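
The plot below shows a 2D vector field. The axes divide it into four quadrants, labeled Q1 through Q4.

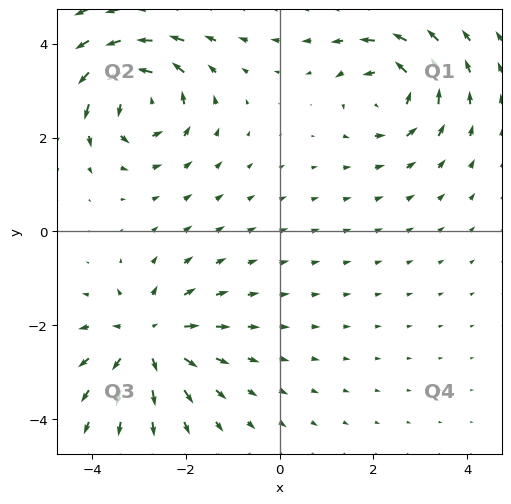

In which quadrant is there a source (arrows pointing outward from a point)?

The source sits at approximately (-2.8, -2.3), which lies in quadrant Q3. The divergence there is about +5, positive as expected for a source.

Q3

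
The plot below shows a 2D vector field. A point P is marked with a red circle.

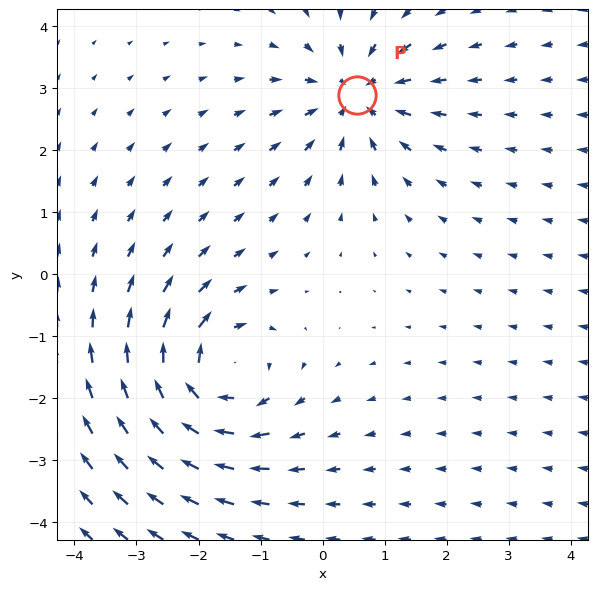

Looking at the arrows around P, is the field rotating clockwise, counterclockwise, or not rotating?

not rotating

Near P at (0.5, 2.9) the arrows show no circulation. The curl there is ≈0.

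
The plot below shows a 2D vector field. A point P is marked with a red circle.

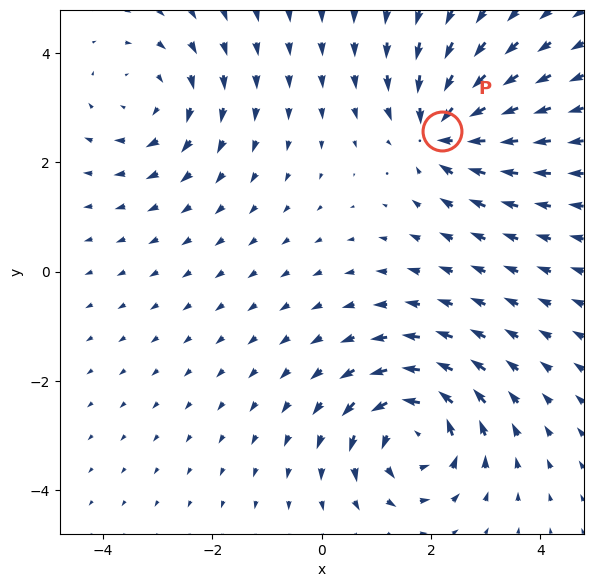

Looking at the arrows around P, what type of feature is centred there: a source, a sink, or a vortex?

At P (2.2, 2.6) the arrows converge inward. Divergence about -4, curl ≈0 — negative divergence with near-zero curl is a sink.

sink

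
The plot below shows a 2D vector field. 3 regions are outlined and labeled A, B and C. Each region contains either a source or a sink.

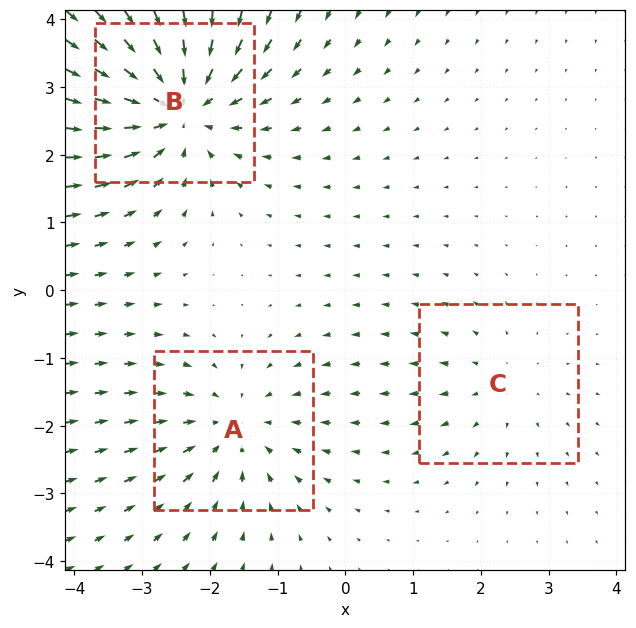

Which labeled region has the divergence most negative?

B

Divergence at each region's feature centre — A: about -3, B: about -5, C: about +2. Region B is most negative.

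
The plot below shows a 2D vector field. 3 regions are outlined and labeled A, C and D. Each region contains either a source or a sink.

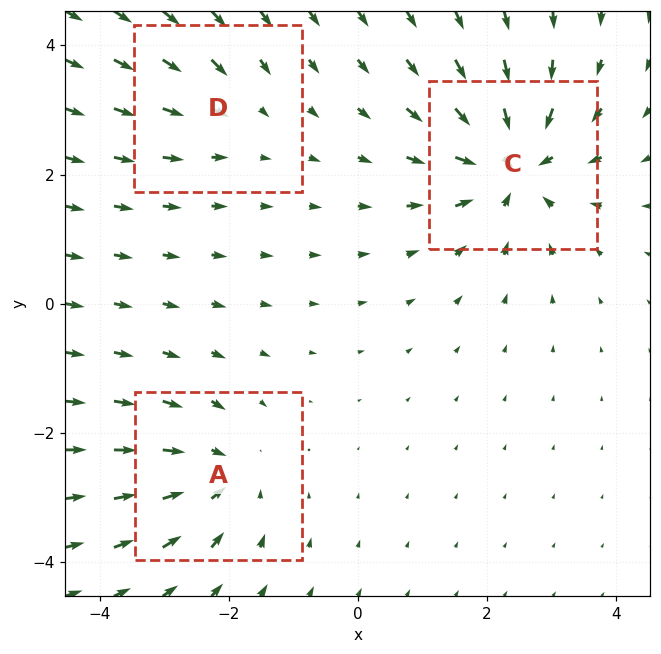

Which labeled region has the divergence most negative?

Divergence at each region's feature centre — A: about -4, C: about -6, D: about -2. Region C is most negative.

C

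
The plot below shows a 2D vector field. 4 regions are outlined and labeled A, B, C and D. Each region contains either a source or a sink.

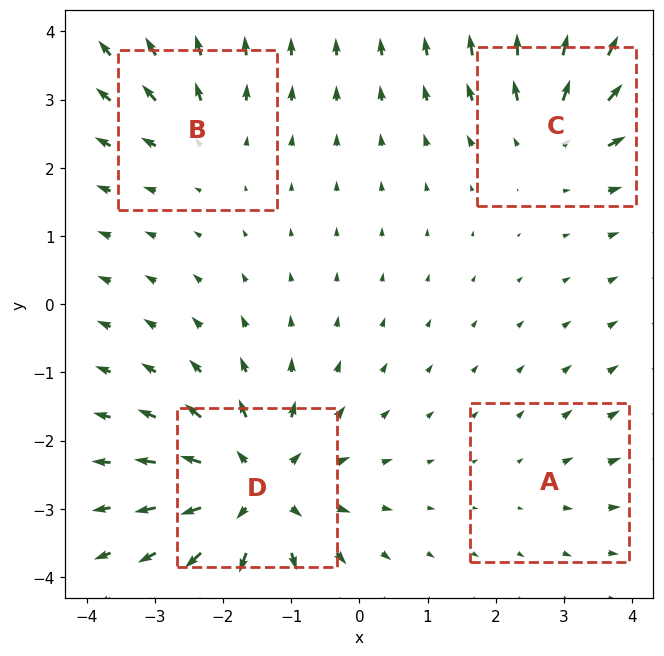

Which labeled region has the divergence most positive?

D

Divergence at each region's feature centre — A: about +2, B: about +3, C: about +5, D: about +8. Region D is most positive.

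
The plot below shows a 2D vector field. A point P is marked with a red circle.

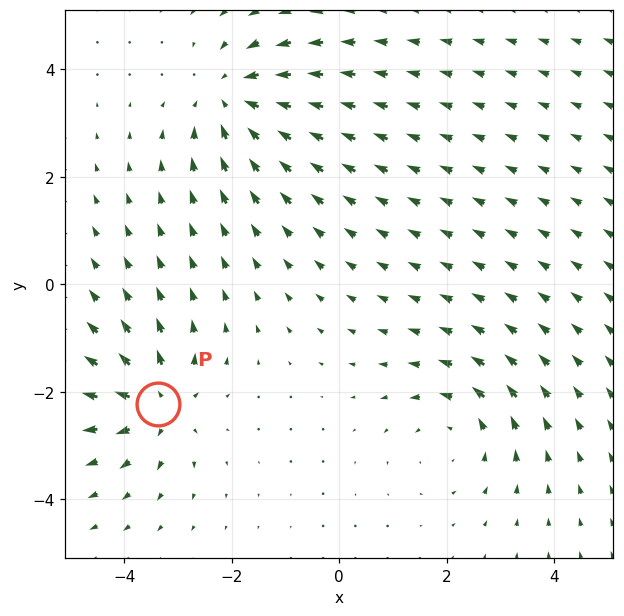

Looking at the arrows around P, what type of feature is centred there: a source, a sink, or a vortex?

source

At P (-3.4, -2.2) the arrows spread outward. Divergence about +5, curl ≈0 — positive divergence with near-zero curl is a source.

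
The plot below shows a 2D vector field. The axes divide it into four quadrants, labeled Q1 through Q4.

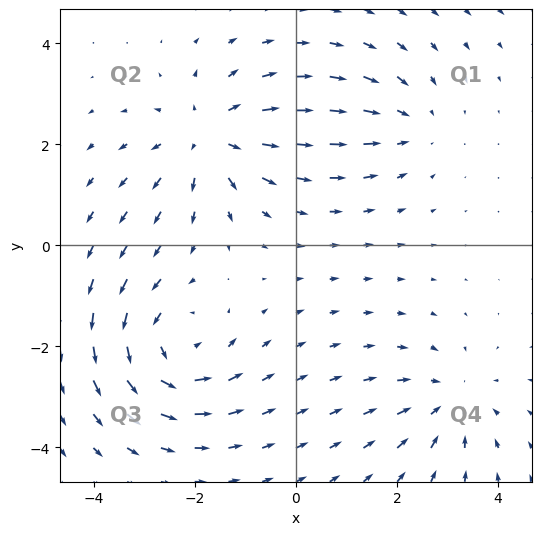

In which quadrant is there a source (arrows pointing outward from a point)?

The source sits at approximately (-1.7, 2.1), which lies in quadrant Q2. The divergence there is about +4, positive as expected for a source.

Q2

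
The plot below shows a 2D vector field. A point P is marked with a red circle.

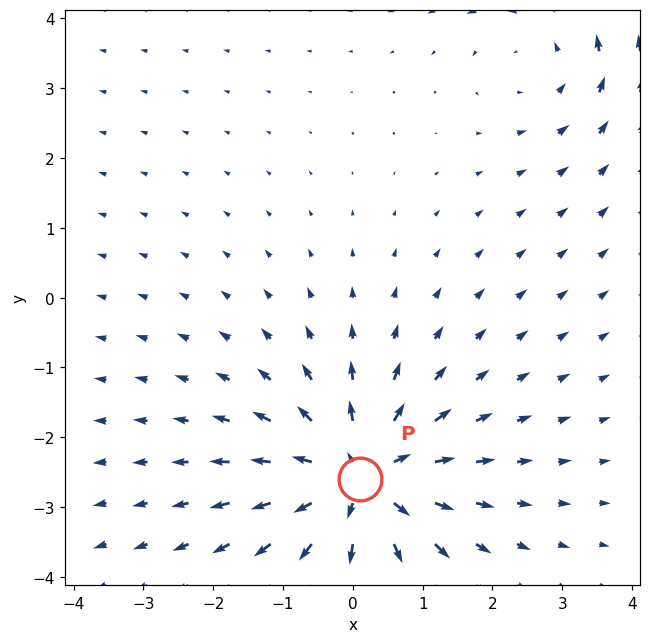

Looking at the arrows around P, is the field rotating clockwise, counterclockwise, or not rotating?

Near P at (0.1, -2.6) the arrows show no circulation. The curl there is ≈0.

not rotating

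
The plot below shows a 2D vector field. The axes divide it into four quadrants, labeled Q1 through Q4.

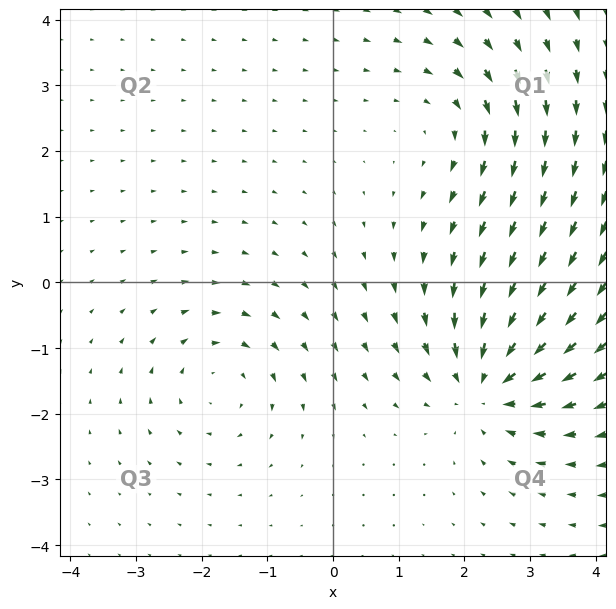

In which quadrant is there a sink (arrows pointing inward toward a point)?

Q4

The sink sits at approximately (2.3, -1.5), which lies in quadrant Q4. The divergence there is about -5, negative as expected for a sink.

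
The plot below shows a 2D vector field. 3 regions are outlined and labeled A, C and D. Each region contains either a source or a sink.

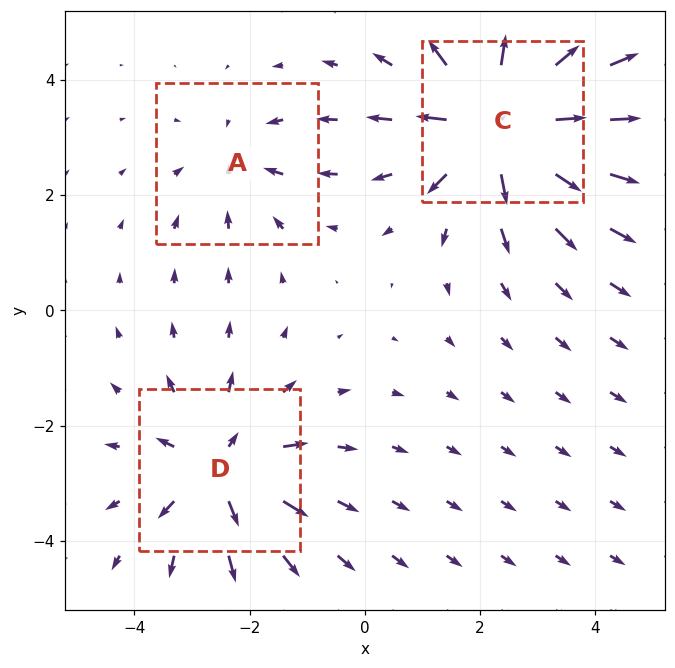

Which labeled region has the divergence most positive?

Divergence at each region's feature centre — A: about -2, C: about +5, D: about +4. Region C is most positive.

C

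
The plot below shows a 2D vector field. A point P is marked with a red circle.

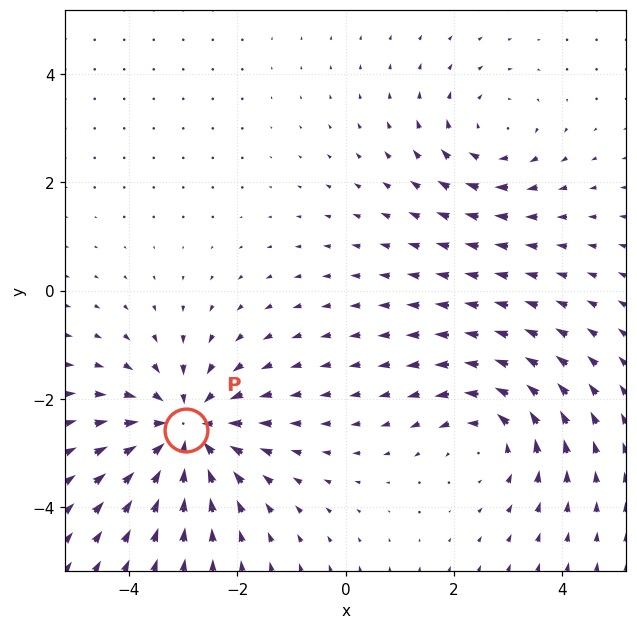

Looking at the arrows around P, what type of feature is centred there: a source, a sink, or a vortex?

At P (-2.9, -2.6) the arrows converge inward. Divergence about -5, curl ≈0 — negative divergence with near-zero curl is a sink.

sink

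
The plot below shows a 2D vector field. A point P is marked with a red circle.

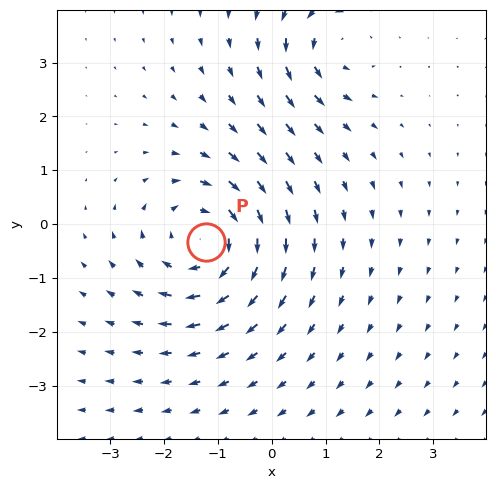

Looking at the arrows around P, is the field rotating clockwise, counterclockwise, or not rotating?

clockwise

Near P at (-1.2, -0.3) the arrows circulate clockwise. The curl (z-component) there is about -4; negative curl means clockwise rotation.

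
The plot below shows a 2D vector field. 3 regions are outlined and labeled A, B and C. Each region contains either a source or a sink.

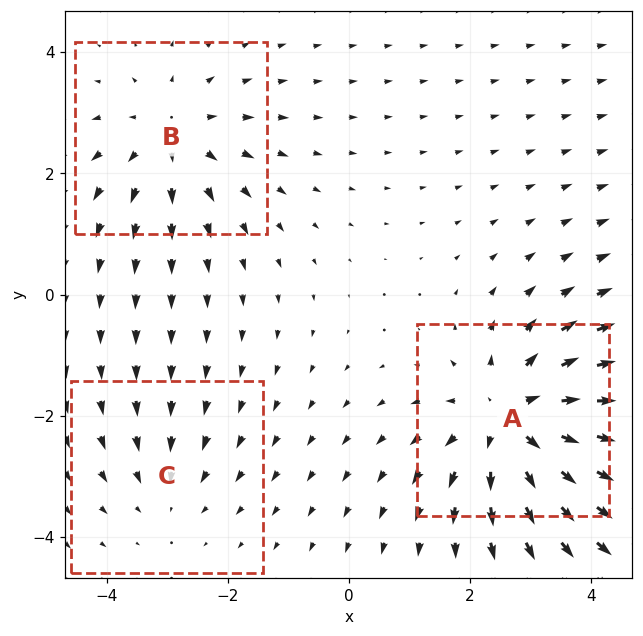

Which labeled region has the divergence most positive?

Divergence at each region's feature centre — A: about +4, B: about +3, C: about -2. Region A is most positive.

A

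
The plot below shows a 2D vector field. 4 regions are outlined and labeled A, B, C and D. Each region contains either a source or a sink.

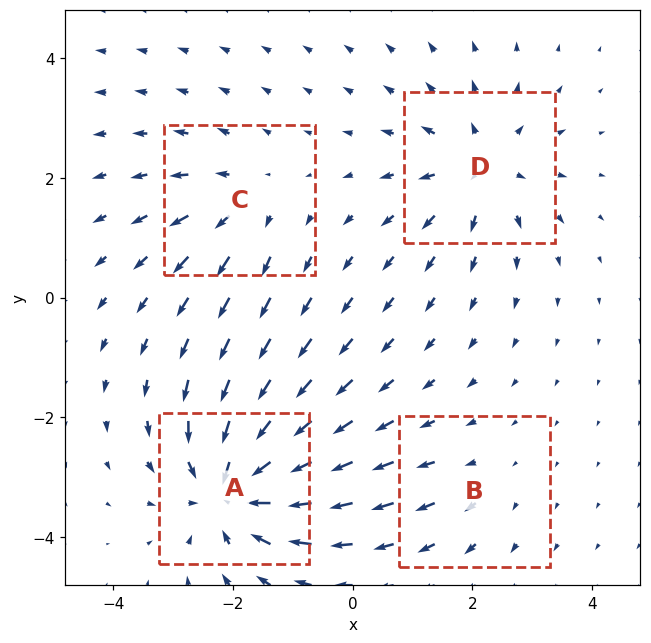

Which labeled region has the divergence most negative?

Divergence at each region's feature centre — A: about -7, B: about +2, C: about +4, D: about +5. Region A is most negative.

A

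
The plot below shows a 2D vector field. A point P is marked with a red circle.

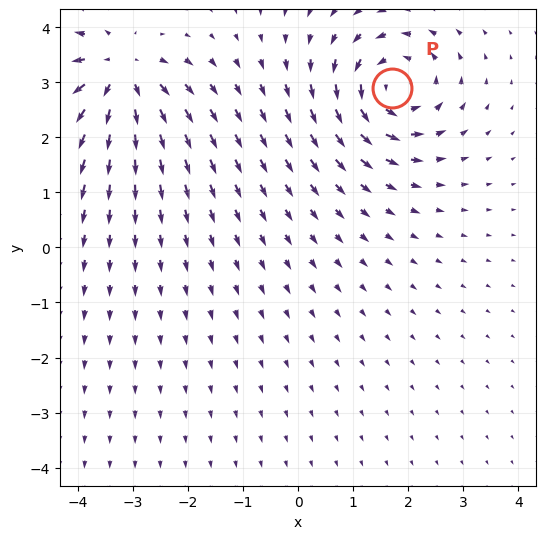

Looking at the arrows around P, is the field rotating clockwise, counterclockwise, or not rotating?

Near P at (1.7, 2.9) the arrows circulate counterclockwise. The curl (z-component) there is about +5; positive curl means counterclockwise rotation.

counterclockwise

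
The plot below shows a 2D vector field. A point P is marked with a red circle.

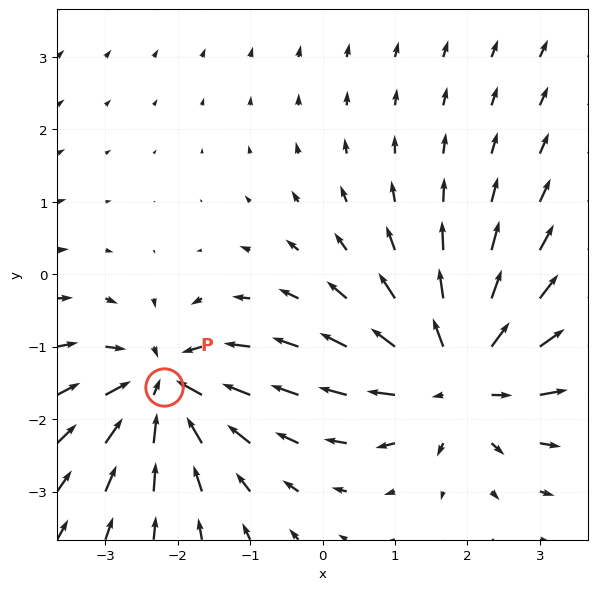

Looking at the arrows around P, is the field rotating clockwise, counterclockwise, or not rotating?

Near P at (-2.2, -1.6) the arrows show no circulation. The curl there is ≈0.

not rotating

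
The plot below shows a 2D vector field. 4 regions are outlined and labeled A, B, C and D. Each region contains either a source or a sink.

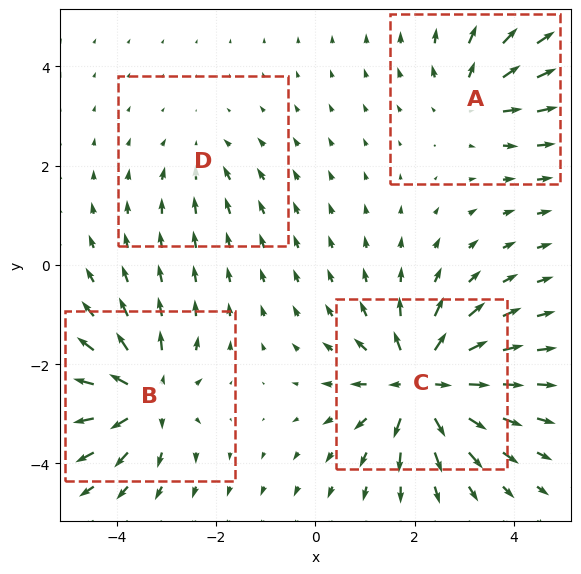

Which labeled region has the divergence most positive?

C

Divergence at each region's feature centre — A: about +4, B: about +6, C: about +7, D: about -2. Region C is most positive.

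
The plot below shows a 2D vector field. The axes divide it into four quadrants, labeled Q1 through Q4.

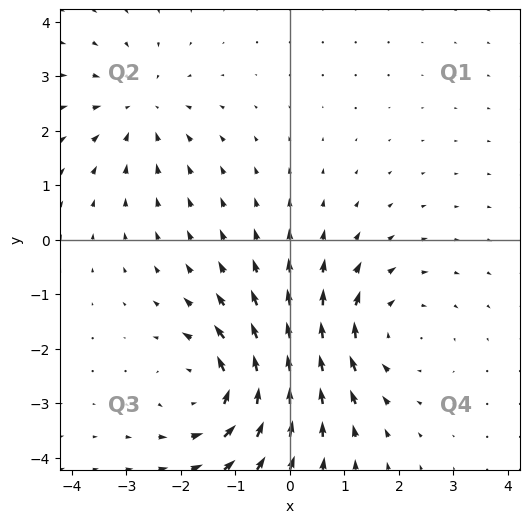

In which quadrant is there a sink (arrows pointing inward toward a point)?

Q2

The sink sits at approximately (-2.8, 2.4), which lies in quadrant Q2. The divergence there is about -3, negative as expected for a sink.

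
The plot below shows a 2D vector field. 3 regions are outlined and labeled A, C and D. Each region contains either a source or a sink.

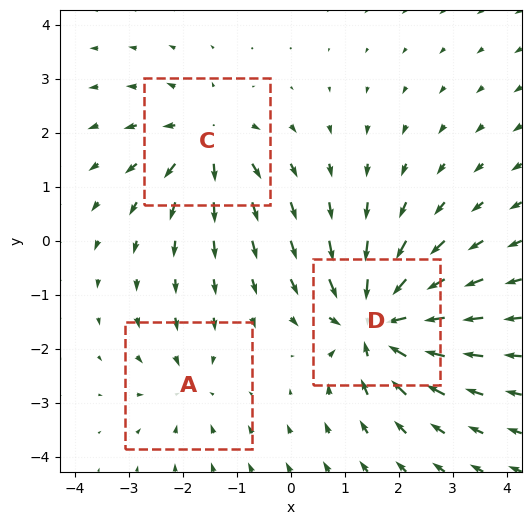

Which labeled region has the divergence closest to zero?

A

Divergence at each region's feature centre — A: about -2, C: about +4, D: about -6. Region A is closest to zero.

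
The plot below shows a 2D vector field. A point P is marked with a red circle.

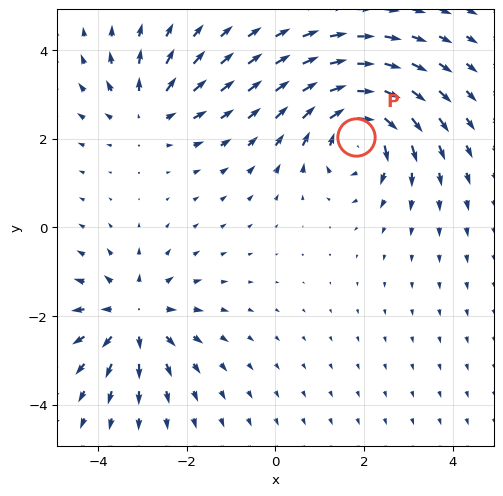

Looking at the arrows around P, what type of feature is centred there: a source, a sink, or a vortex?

At P (1.8, 2.0) the arrows circulate clockwise. Divergence ≈0, curl about -5 — near-zero divergence with nonzero curl is a vortex.

vortex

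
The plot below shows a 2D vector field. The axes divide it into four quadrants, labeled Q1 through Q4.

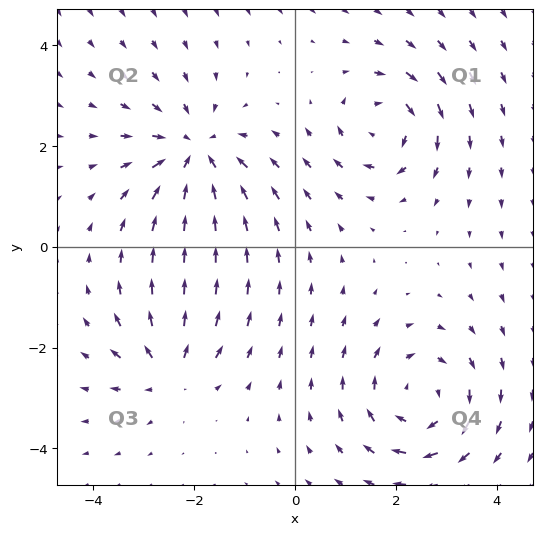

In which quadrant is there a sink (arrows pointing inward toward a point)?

Q2

The sink sits at approximately (-2.0, 1.9), which lies in quadrant Q2. The divergence there is about -4, negative as expected for a sink.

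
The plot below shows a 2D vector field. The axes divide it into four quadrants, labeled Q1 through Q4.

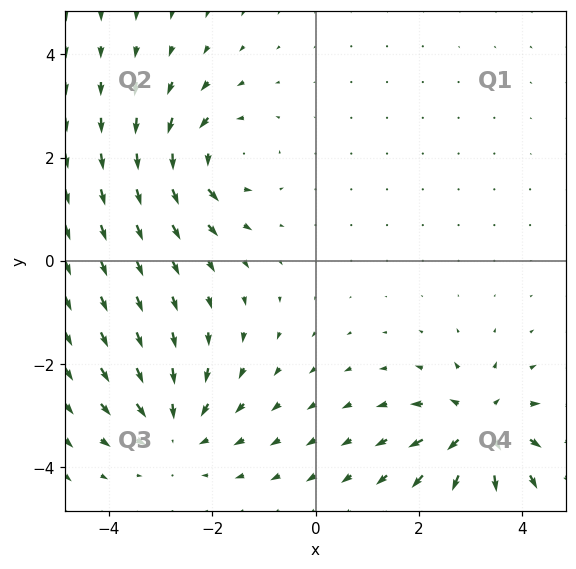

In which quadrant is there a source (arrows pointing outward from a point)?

The source sits at approximately (3.2, -3.3), which lies in quadrant Q4. The divergence there is about +5, positive as expected for a source.

Q4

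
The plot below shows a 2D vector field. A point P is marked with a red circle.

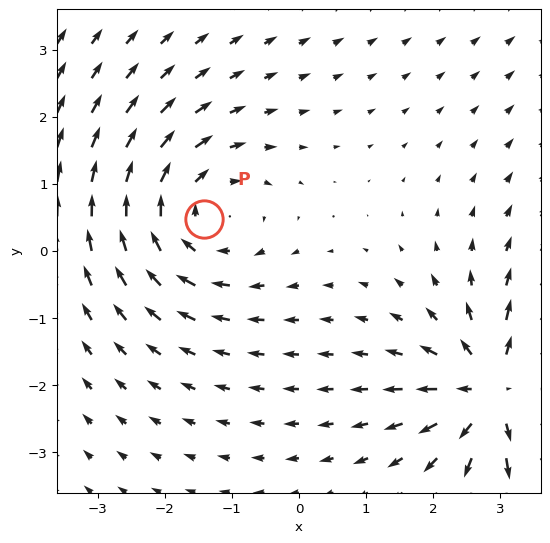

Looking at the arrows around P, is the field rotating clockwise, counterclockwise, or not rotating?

clockwise

Near P at (-1.4, 0.5) the arrows circulate clockwise. The curl (z-component) there is about -4; negative curl means clockwise rotation.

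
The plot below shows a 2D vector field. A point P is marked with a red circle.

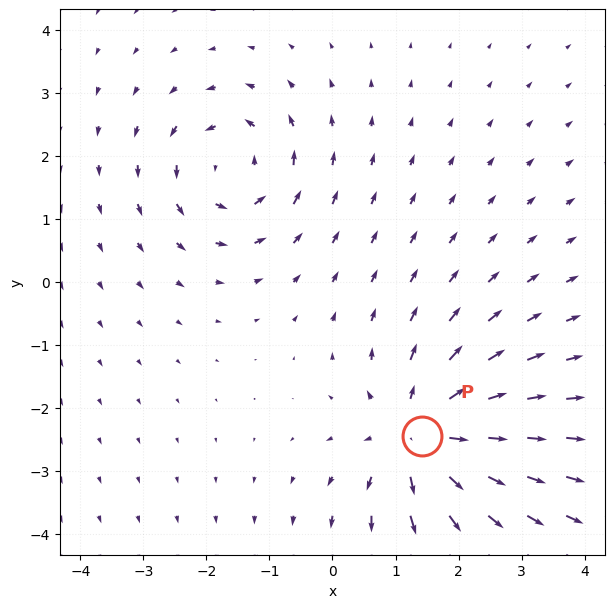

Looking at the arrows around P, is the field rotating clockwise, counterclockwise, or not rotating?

Near P at (1.4, -2.4) the arrows show no circulation. The curl there is ≈0.

not rotating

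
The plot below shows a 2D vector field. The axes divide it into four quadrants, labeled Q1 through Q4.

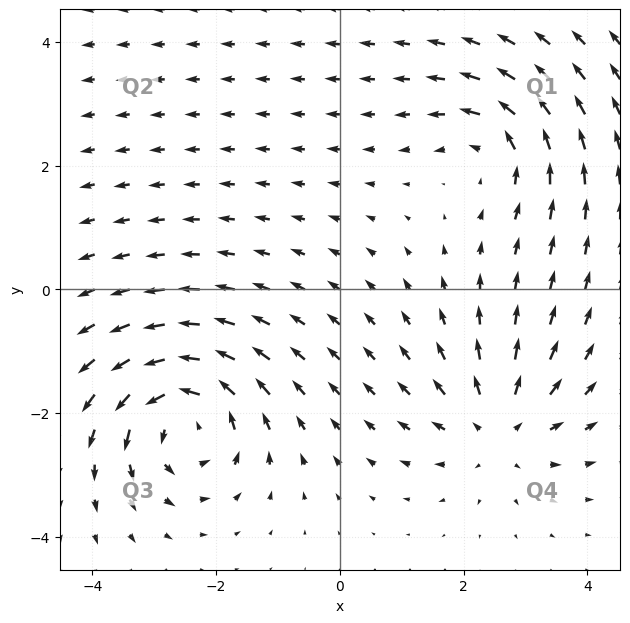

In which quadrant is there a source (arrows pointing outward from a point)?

The source sits at approximately (2.6, -2.2), which lies in quadrant Q4. The divergence there is about +4, positive as expected for a source.

Q4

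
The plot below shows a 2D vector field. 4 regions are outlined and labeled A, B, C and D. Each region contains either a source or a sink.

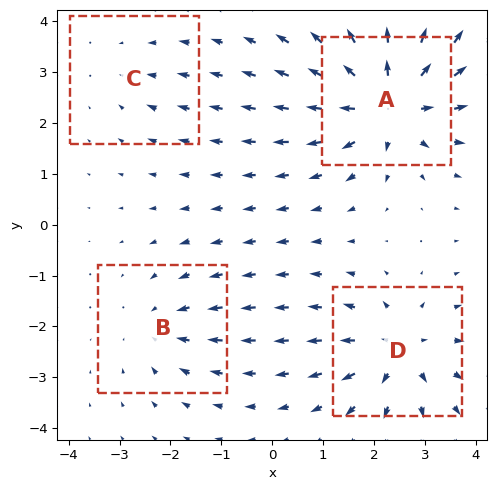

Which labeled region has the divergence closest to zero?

Divergence at each region's feature centre — A: about +7, B: about -3, C: about -2, D: about +5. Region C is closest to zero.

C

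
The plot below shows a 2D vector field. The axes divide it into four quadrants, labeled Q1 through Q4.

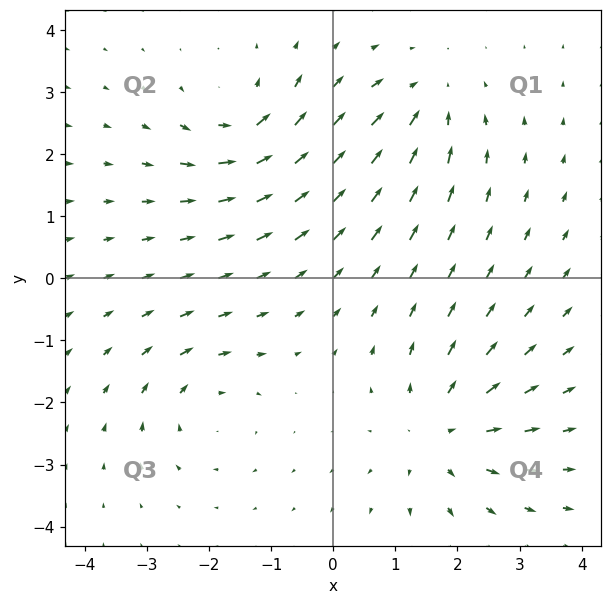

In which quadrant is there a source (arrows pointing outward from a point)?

The source sits at approximately (1.7, -2.5), which lies in quadrant Q4. The divergence there is about +4, positive as expected for a source.

Q4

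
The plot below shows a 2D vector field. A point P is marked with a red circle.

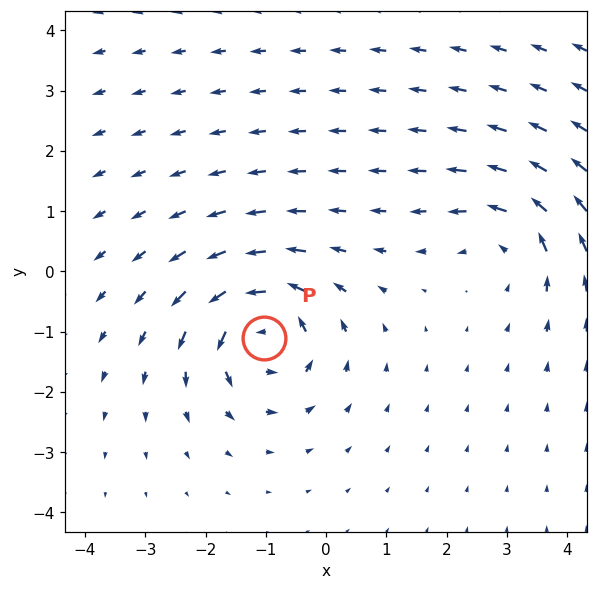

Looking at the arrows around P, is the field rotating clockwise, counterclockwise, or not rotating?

Near P at (-1.0, -1.1) the arrows circulate counterclockwise. The curl (z-component) there is about +7; positive curl means counterclockwise rotation.

counterclockwise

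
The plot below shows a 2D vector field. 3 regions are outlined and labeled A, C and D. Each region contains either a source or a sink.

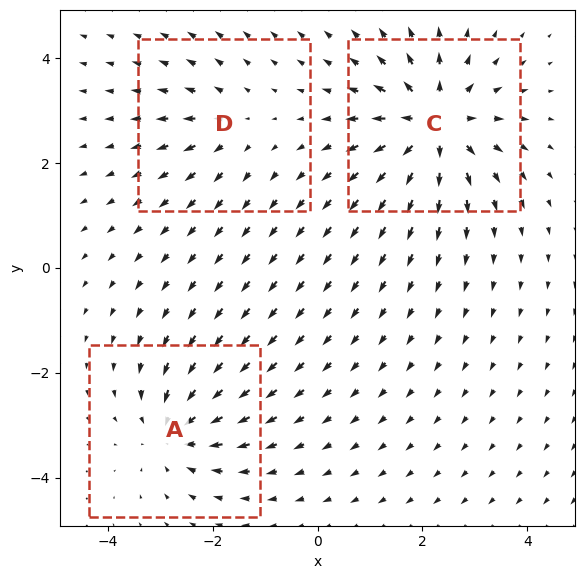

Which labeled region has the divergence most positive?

C

Divergence at each region's feature centre — A: about -4, C: about +6, D: about +2. Region C is most positive.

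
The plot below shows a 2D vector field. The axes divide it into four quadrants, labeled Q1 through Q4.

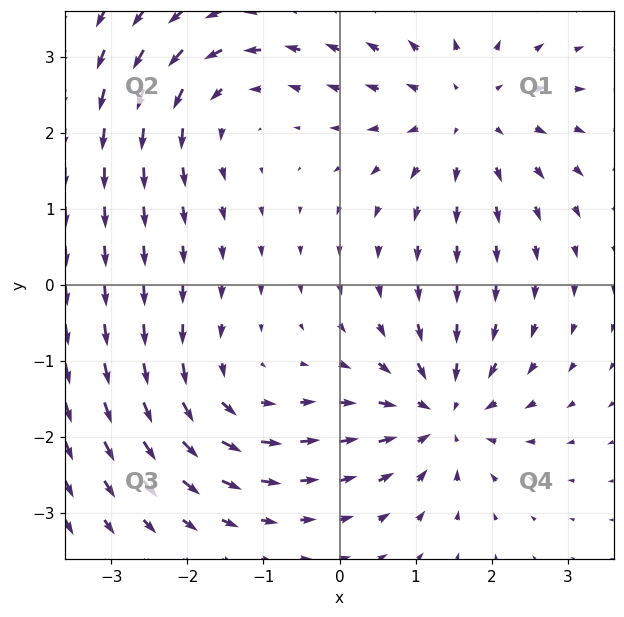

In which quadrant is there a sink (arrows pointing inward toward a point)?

The sink sits at approximately (1.4, -1.7), which lies in quadrant Q4. The divergence there is about -5, negative as expected for a sink.

Q4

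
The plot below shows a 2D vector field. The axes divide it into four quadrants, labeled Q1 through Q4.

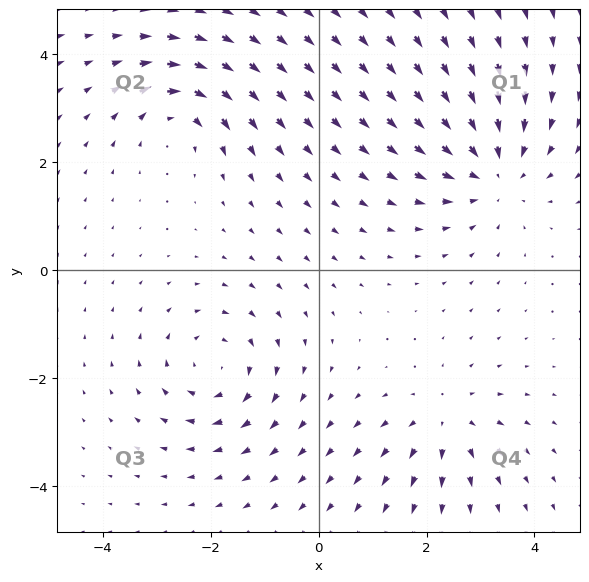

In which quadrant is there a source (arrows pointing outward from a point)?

Q4

The source sits at approximately (2.3, -2.8), which lies in quadrant Q4. The divergence there is about +3, positive as expected for a source.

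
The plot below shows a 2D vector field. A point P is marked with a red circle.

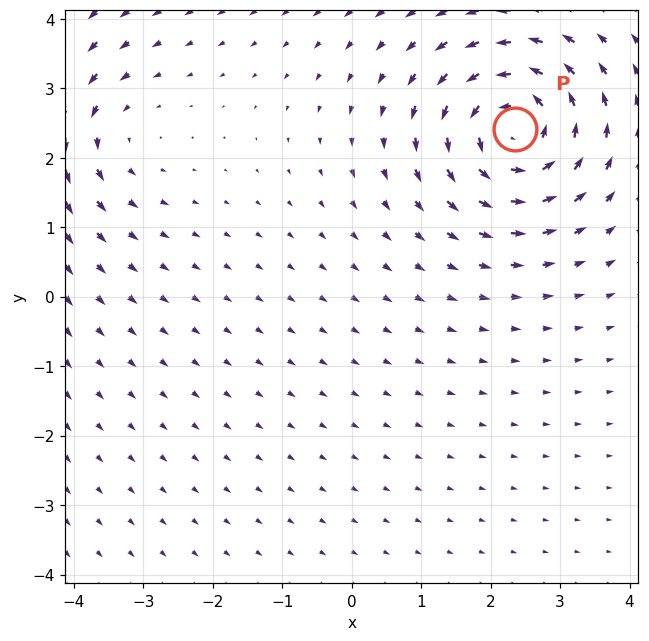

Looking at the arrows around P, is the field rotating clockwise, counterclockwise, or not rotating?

counterclockwise

Near P at (2.3, 2.4) the arrows circulate counterclockwise. The curl (z-component) there is about +6; positive curl means counterclockwise rotation.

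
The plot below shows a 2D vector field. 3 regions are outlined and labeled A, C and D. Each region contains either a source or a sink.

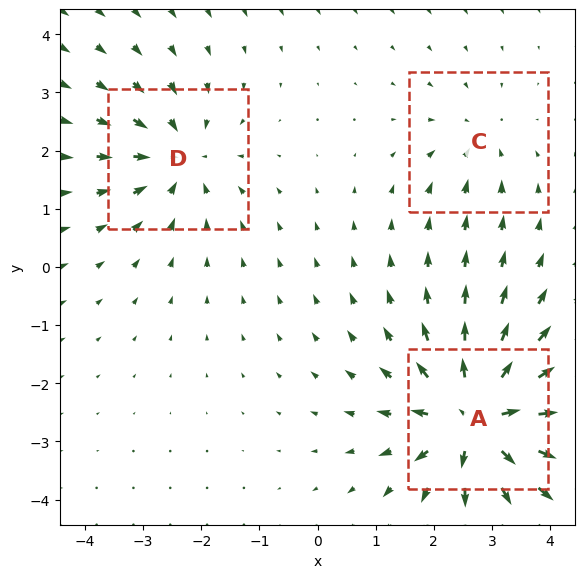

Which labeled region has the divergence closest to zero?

Divergence at each region's feature centre — A: about +6, C: about -2, D: about -3. Region C is closest to zero.

C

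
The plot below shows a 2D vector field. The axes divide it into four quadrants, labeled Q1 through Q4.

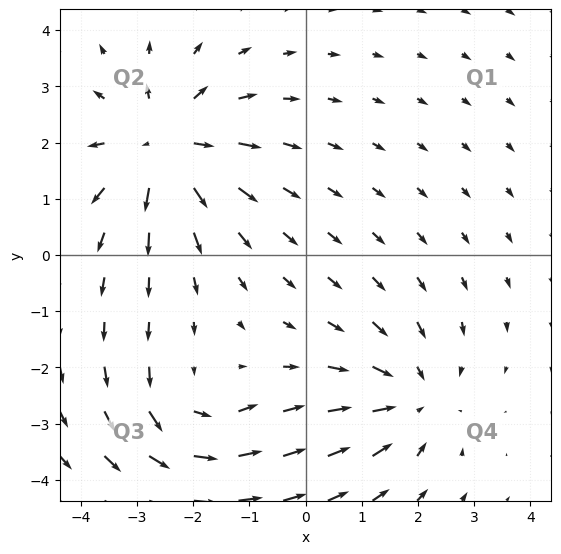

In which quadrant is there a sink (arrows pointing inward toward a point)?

Q4

The sink sits at approximately (1.9, -2.6), which lies in quadrant Q4. The divergence there is about -3, negative as expected for a sink.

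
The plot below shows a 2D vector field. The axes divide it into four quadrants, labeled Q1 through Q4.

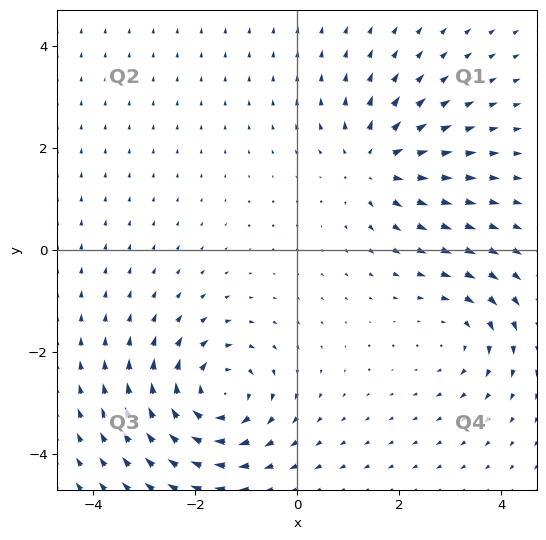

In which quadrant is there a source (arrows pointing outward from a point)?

Q1

The source sits at approximately (1.5, 1.7), which lies in quadrant Q1. The divergence there is about +4, positive as expected for a source.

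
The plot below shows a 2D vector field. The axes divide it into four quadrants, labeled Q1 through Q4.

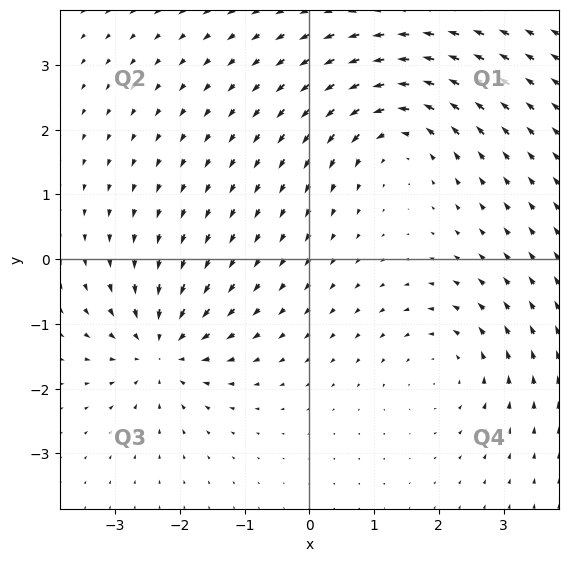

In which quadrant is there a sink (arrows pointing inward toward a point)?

The sink sits at approximately (-2.3, -1.4), which lies in quadrant Q3. The divergence there is about -6, negative as expected for a sink.

Q3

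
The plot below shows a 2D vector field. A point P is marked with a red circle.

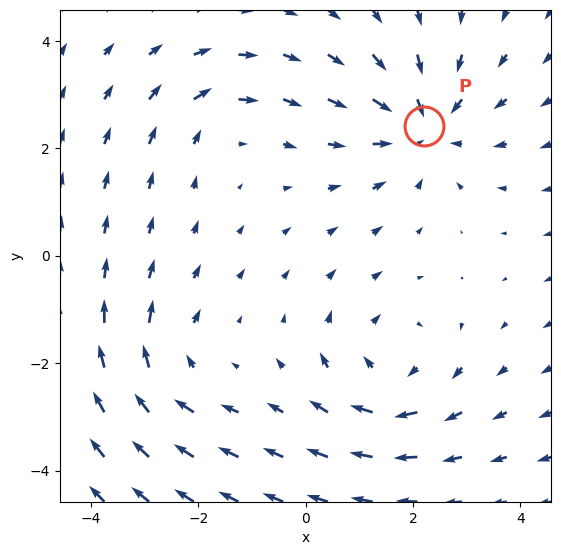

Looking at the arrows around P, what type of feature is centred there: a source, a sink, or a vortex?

sink

At P (2.2, 2.4) the arrows converge inward. Divergence about -4, curl ≈0 — negative divergence with near-zero curl is a sink.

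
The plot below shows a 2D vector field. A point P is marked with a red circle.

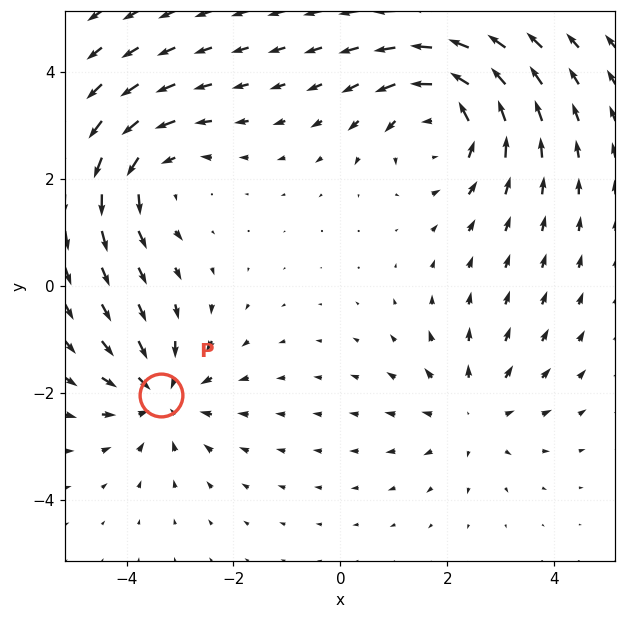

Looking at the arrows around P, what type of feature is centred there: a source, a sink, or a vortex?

At P (-3.4, -2.0) the arrows converge inward. Divergence about -4, curl ≈0 — negative divergence with near-zero curl is a sink.

sink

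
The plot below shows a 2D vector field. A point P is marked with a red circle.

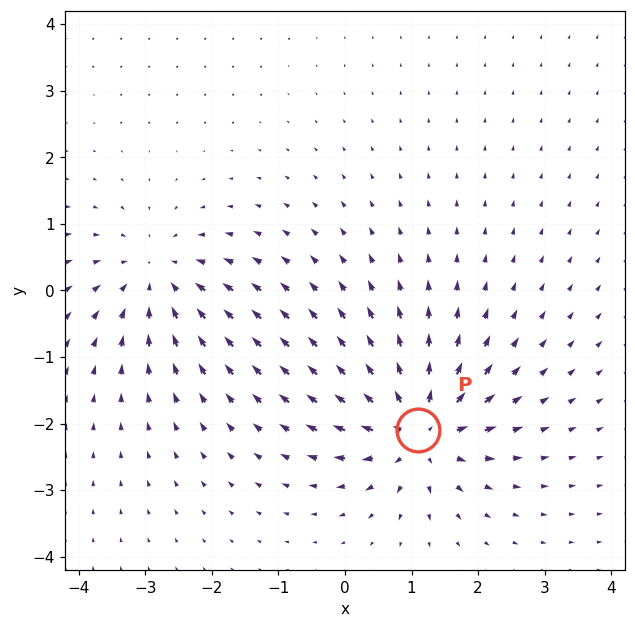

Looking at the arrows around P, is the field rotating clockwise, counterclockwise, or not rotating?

Near P at (1.1, -2.1) the arrows show no circulation. The curl there is ≈0.

not rotating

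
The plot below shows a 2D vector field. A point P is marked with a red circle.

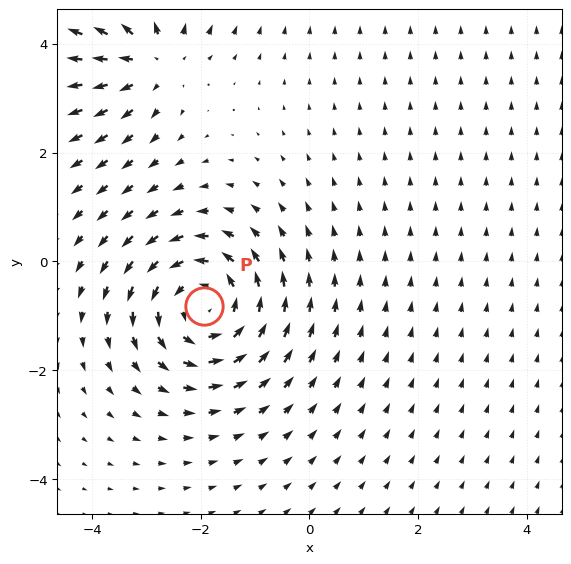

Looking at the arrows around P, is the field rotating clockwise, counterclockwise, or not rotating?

Near P at (-1.9, -0.8) the arrows circulate counterclockwise. The curl (z-component) there is about +4; positive curl means counterclockwise rotation.

counterclockwise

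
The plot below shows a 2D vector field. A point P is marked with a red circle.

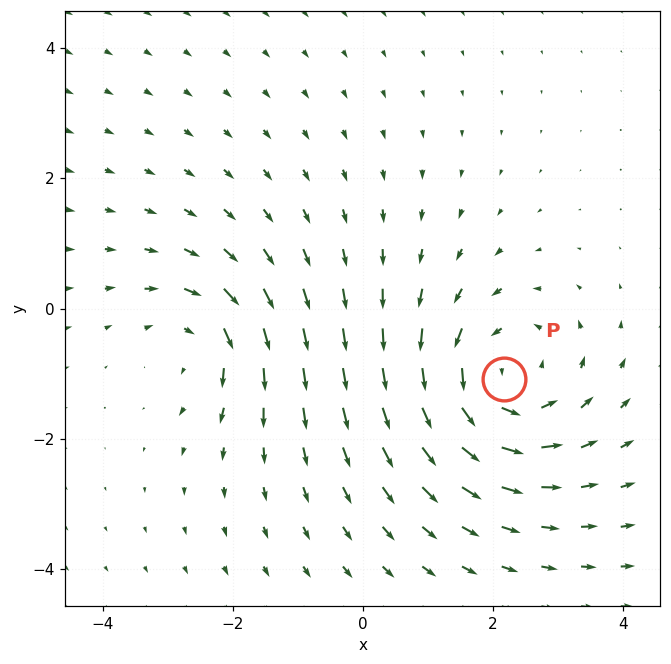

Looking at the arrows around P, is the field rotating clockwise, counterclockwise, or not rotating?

Near P at (2.2, -1.1) the arrows circulate counterclockwise. The curl (z-component) there is about +4; positive curl means counterclockwise rotation.

counterclockwise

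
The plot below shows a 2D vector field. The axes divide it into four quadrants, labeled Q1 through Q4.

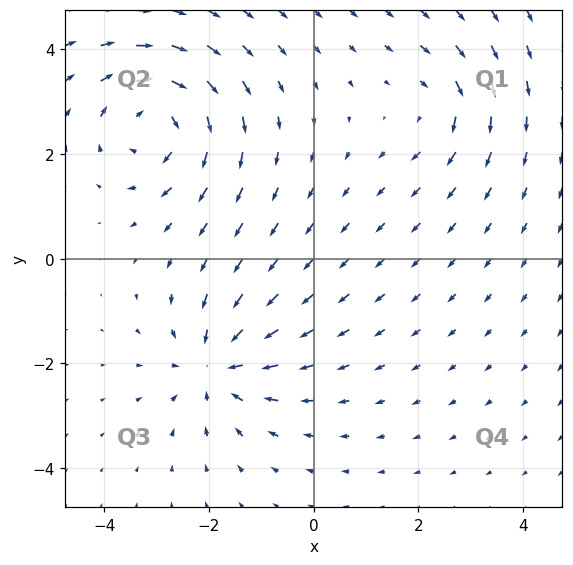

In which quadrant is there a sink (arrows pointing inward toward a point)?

Q3

The sink sits at approximately (-1.9, -2.0), which lies in quadrant Q3. The divergence there is about -4, negative as expected for a sink.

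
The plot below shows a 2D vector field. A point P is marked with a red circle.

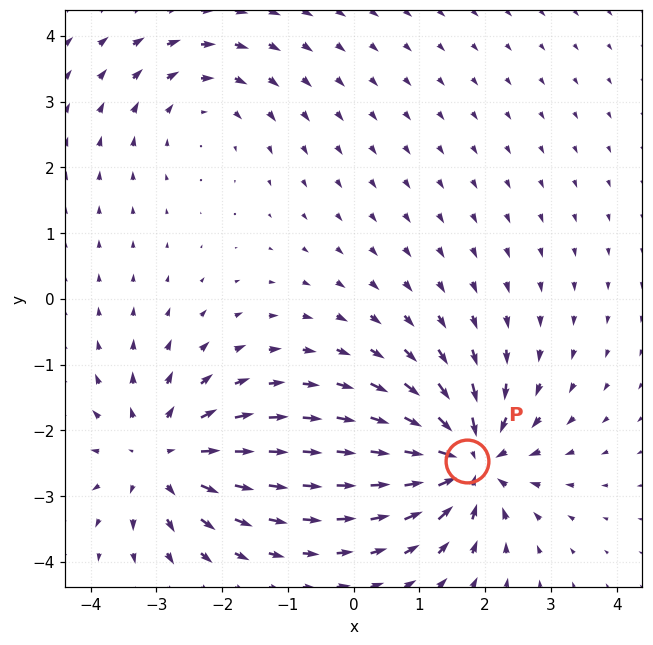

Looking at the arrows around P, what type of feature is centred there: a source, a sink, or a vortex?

sink

At P (1.7, -2.5) the arrows converge inward. Divergence about -6, curl ≈0 — negative divergence with near-zero curl is a sink.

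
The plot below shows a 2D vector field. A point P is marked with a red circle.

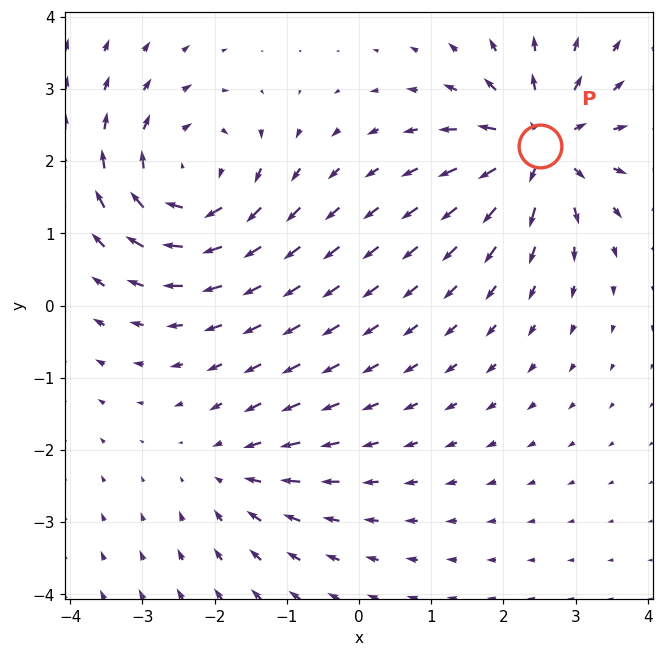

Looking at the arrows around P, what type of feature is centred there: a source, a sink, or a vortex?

source

At P (2.5, 2.2) the arrows spread outward. Divergence about +6, curl ≈0 — positive divergence with near-zero curl is a source.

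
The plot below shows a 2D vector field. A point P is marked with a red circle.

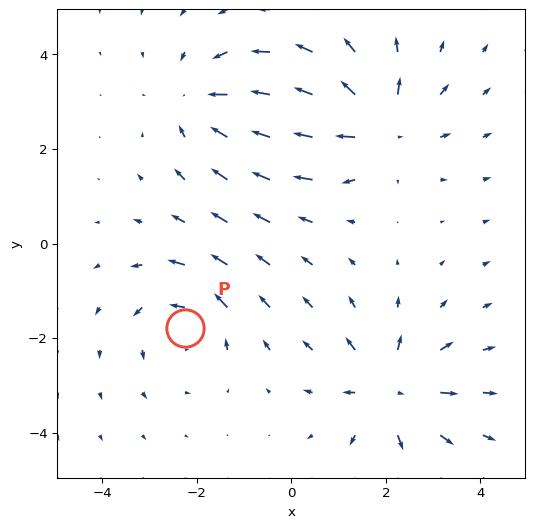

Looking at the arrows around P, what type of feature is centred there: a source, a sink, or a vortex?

vortex

At P (-2.3, -1.8) the arrows circulate counterclockwise. Divergence ≈0, curl about +4 — near-zero divergence with nonzero curl is a vortex.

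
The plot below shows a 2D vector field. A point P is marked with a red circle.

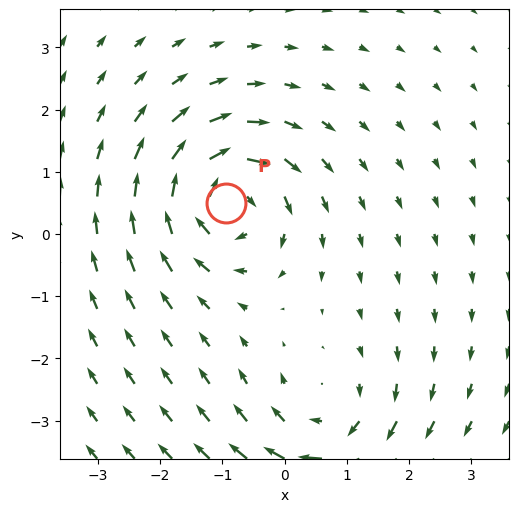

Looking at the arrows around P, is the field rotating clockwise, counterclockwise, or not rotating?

clockwise

Near P at (-0.9, 0.5) the arrows circulate clockwise. The curl (z-component) there is about -7; negative curl means clockwise rotation.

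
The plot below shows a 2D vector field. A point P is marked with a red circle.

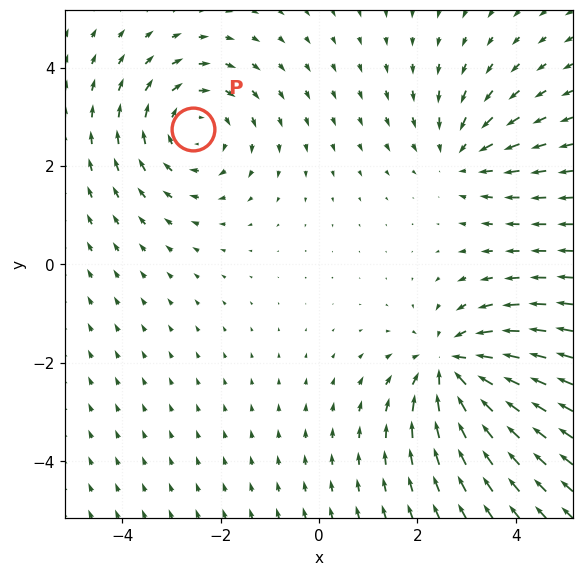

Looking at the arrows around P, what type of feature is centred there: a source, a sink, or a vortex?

At P (-2.6, 2.7) the arrows circulate clockwise. Divergence ≈0, curl about -3 — near-zero divergence with nonzero curl is a vortex.

vortex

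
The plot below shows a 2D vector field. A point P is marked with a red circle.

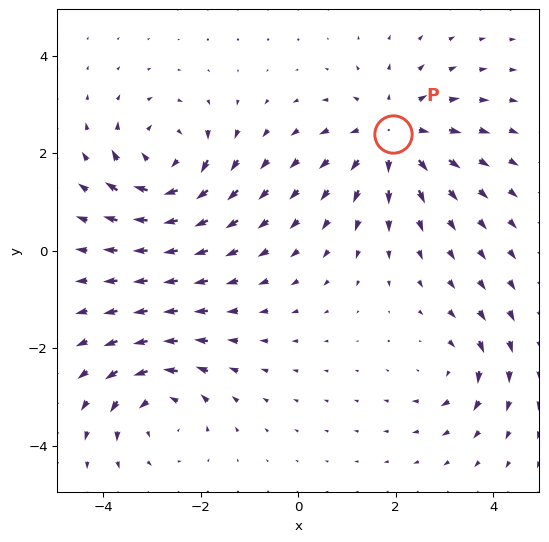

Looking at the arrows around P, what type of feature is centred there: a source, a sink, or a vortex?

At P (1.9, 2.4) the arrows spread outward. Divergence about +5, curl ≈0 — positive divergence with near-zero curl is a source.

source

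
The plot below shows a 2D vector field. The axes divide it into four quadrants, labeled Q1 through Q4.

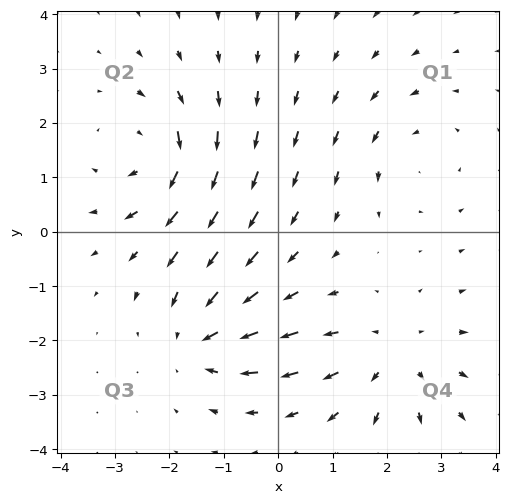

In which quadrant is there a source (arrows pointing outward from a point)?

The source sits at approximately (2.1, -2.3), which lies in quadrant Q4. The divergence there is about +4, positive as expected for a source.

Q4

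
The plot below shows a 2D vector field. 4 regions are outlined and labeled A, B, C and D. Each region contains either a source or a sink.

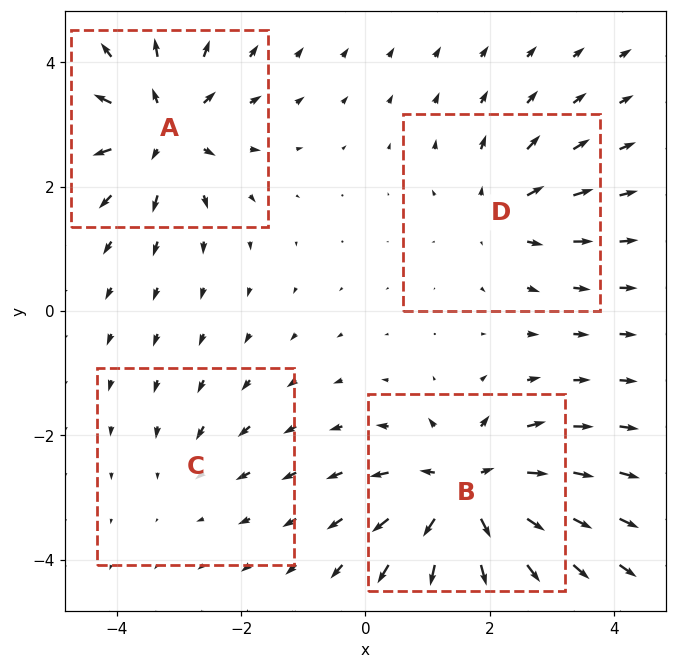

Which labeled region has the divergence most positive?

Divergence at each region's feature centre — A: about +6, B: about +8, C: about -2, D: about +4. Region B is most positive.

B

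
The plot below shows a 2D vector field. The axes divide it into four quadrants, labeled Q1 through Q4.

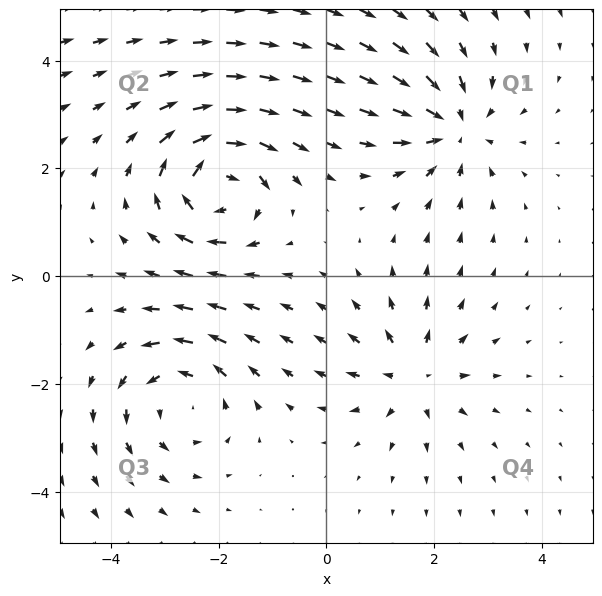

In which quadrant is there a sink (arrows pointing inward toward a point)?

Q1

The sink sits at approximately (2.4, 2.8), which lies in quadrant Q1. The divergence there is about -4, negative as expected for a sink.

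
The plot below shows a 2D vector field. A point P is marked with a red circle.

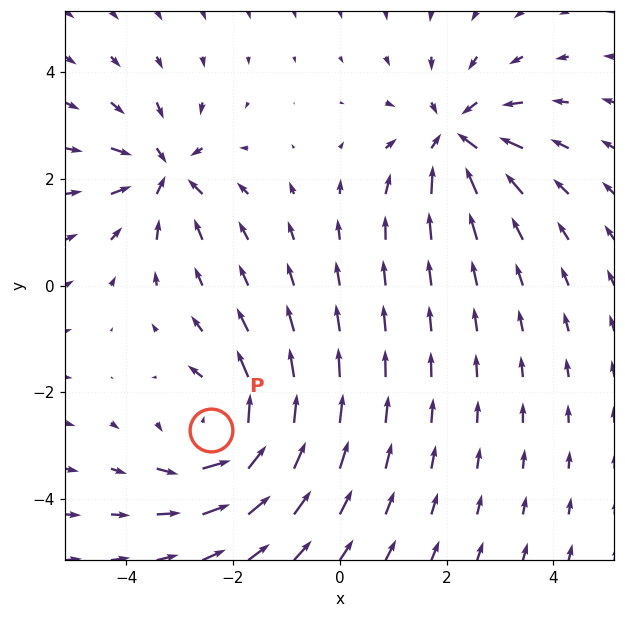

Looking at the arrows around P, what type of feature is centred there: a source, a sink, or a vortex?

At P (-2.4, -2.7) the arrows circulate counterclockwise. Divergence ≈0, curl about +4 — near-zero divergence with nonzero curl is a vortex.

vortex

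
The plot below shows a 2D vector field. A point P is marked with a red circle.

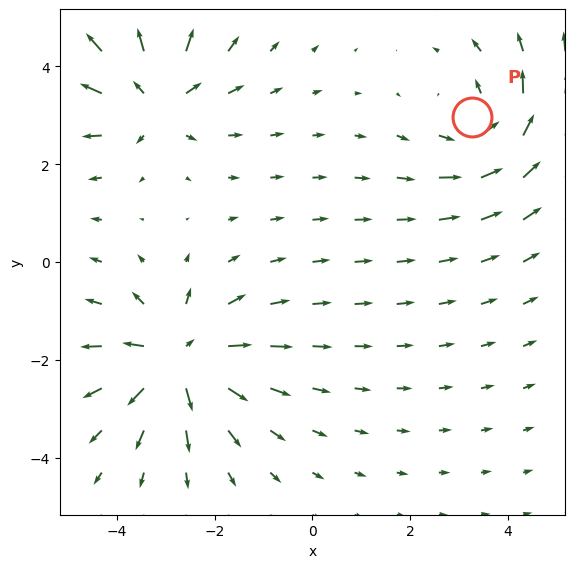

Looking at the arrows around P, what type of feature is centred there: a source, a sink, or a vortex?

At P (3.3, 3.0) the arrows circulate counterclockwise. Divergence ≈0, curl about +3 — near-zero divergence with nonzero curl is a vortex.

vortex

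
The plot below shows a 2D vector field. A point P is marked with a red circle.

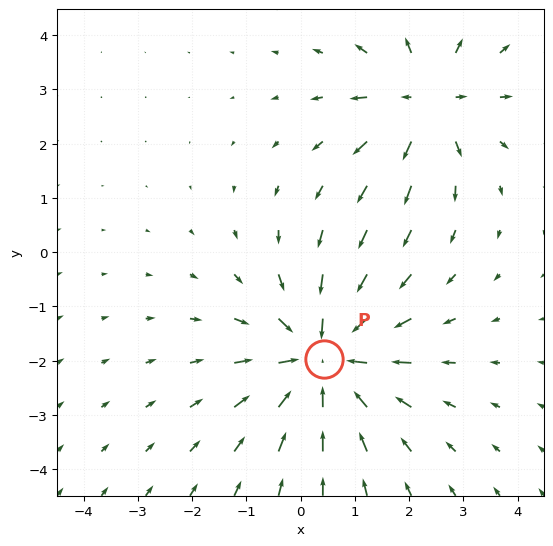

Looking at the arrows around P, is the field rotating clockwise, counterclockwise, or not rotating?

not rotating

Near P at (0.4, -2.0) the arrows show no circulation. The curl there is ≈0.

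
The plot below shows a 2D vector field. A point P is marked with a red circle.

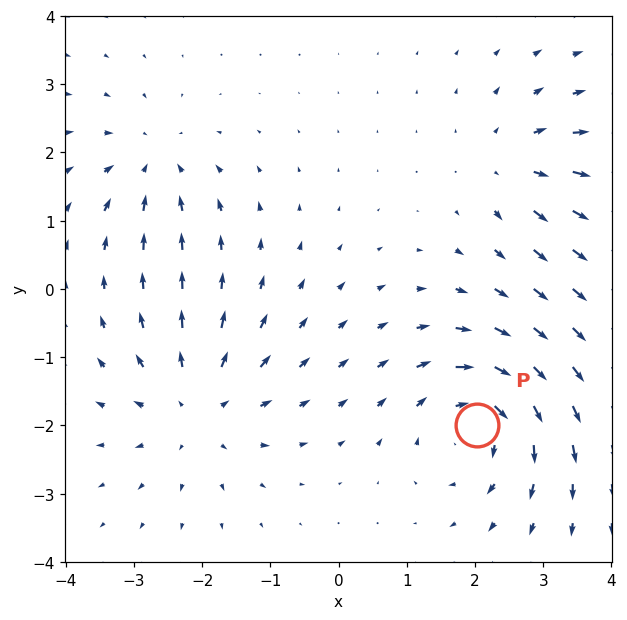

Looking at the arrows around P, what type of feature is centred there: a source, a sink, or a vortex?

At P (2.0, -2.0) the arrows circulate clockwise. Divergence ≈0, curl about -6 — near-zero divergence with nonzero curl is a vortex.

vortex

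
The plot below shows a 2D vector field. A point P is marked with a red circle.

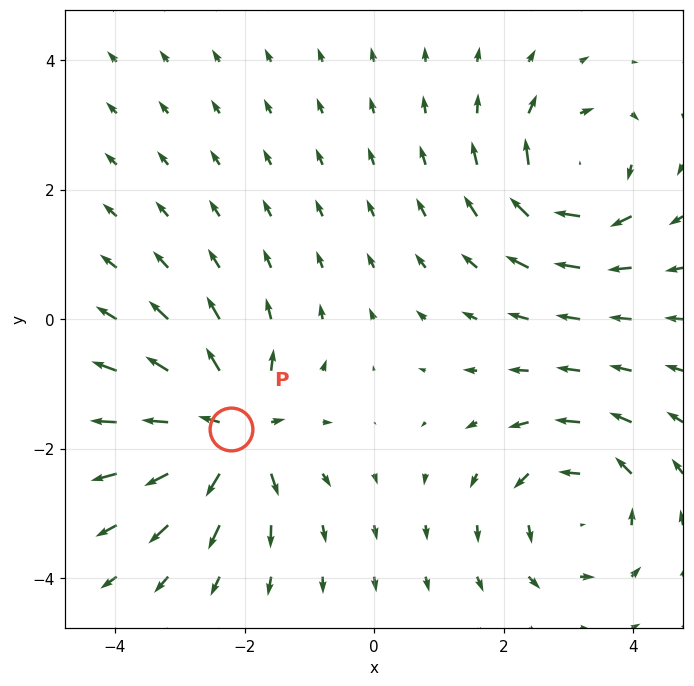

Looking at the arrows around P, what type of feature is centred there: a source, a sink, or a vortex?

At P (-2.2, -1.7) the arrows spread outward. Divergence about +5, curl ≈0 — positive divergence with near-zero curl is a source.

source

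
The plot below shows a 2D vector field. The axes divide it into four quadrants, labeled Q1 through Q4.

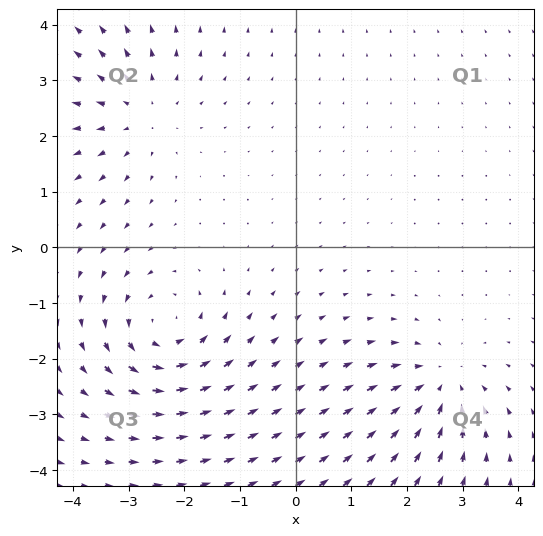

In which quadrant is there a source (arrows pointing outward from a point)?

The source sits at approximately (-2.8, 2.4), which lies in quadrant Q2. The divergence there is about +4, positive as expected for a source.

Q2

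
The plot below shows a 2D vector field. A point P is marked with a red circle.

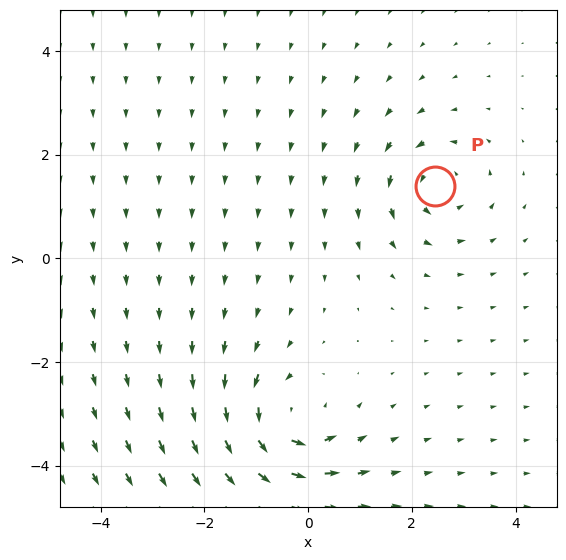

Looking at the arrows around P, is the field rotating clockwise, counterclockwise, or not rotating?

Near P at (2.5, 1.4) the arrows circulate counterclockwise. The curl (z-component) there is about +5; positive curl means counterclockwise rotation.

counterclockwise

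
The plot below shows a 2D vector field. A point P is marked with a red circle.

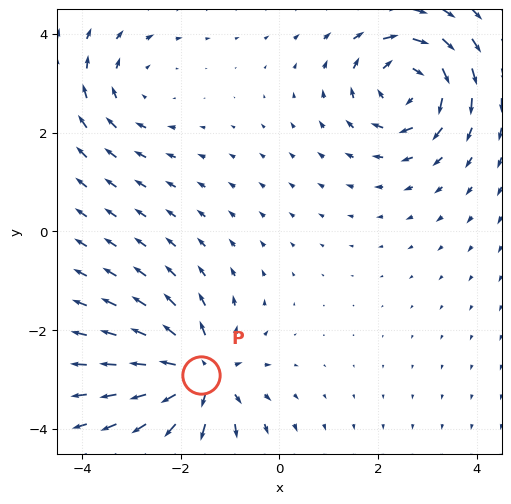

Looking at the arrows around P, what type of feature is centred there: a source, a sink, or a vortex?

At P (-1.6, -2.9) the arrows spread outward. Divergence about +6, curl ≈0 — positive divergence with near-zero curl is a source.

source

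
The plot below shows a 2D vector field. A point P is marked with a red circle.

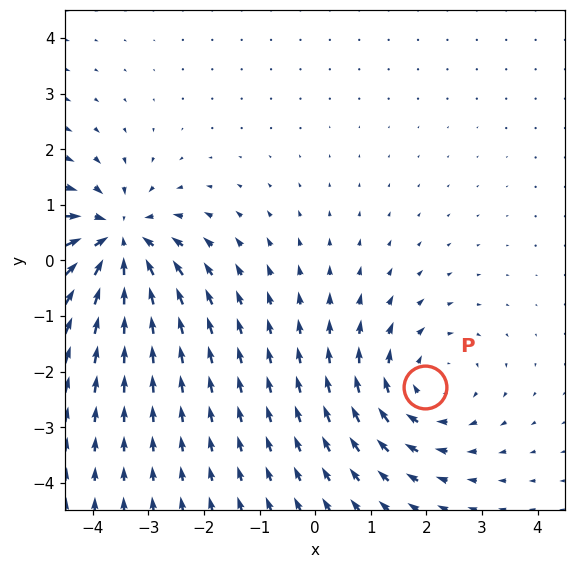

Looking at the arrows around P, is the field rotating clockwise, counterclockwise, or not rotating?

clockwise

Near P at (2.0, -2.3) the arrows circulate clockwise. The curl (z-component) there is about -3; negative curl means clockwise rotation.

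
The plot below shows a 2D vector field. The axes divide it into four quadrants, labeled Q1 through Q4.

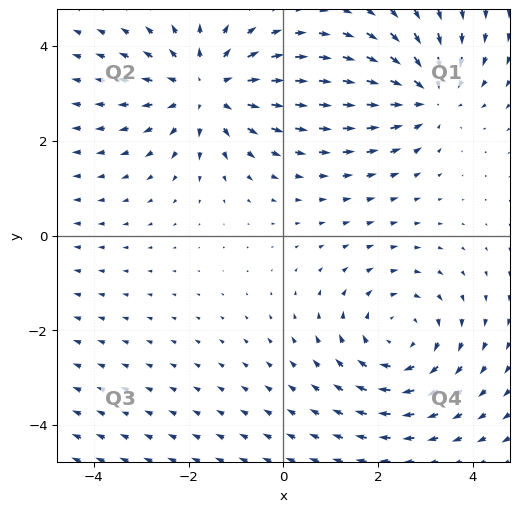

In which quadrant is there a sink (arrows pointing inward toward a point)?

The sink sits at approximately (3.0, 3.0), which lies in quadrant Q1. The divergence there is about -4, negative as expected for a sink.

Q1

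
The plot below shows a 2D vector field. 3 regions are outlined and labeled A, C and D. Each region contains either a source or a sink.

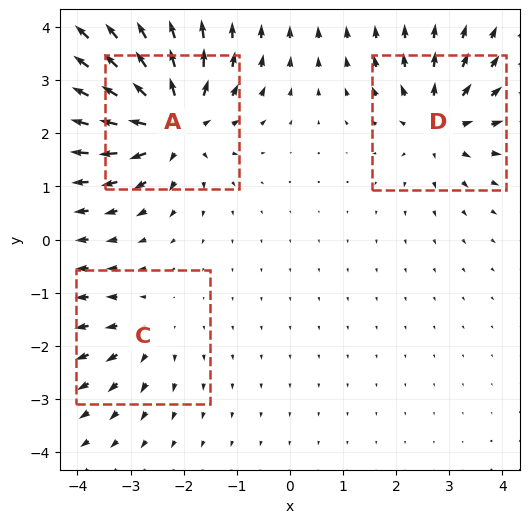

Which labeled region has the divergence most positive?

Divergence at each region's feature centre — A: about +6, C: about +2, D: about +4. Region A is most positive.

A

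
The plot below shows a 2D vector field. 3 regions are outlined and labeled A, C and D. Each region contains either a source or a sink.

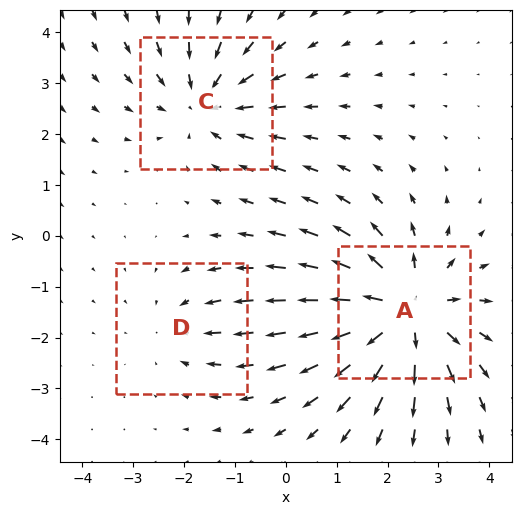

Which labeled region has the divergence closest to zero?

Divergence at each region's feature centre — A: about +4, C: about -3, D: about -2. Region D is closest to zero.

D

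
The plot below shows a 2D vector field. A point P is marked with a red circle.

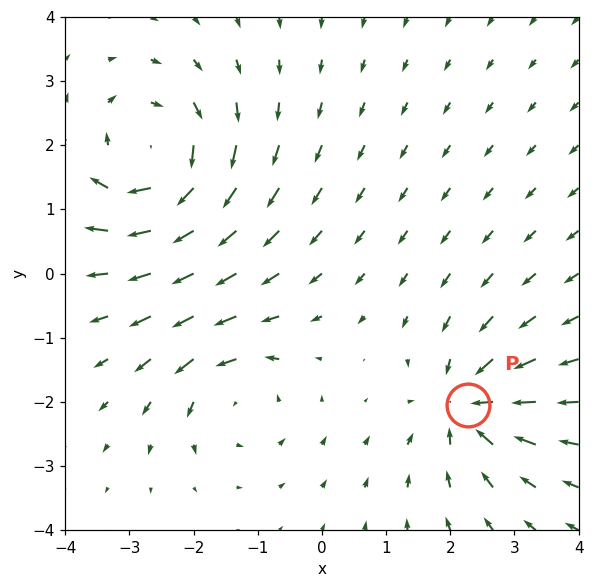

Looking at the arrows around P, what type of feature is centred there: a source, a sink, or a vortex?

sink

At P (2.3, -2.1) the arrows converge inward. Divergence about -4, curl ≈0 — negative divergence with near-zero curl is a sink.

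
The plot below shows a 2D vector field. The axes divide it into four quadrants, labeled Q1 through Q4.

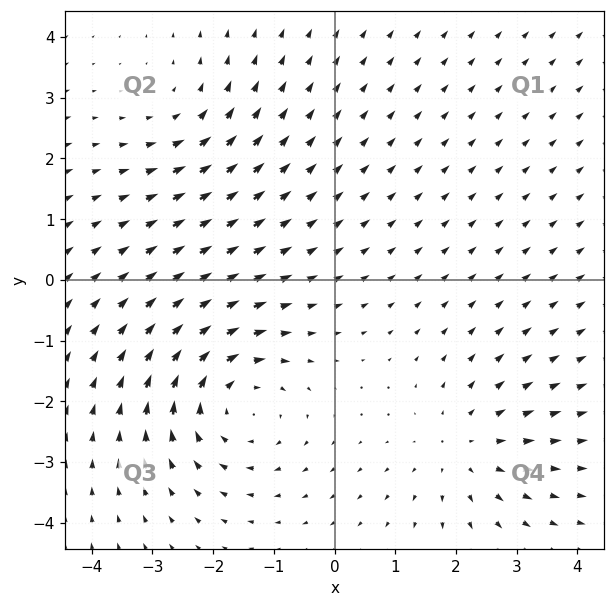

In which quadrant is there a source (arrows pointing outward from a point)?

The source sits at approximately (2.2, -2.8), which lies in quadrant Q4. The divergence there is about +3, positive as expected for a source.

Q4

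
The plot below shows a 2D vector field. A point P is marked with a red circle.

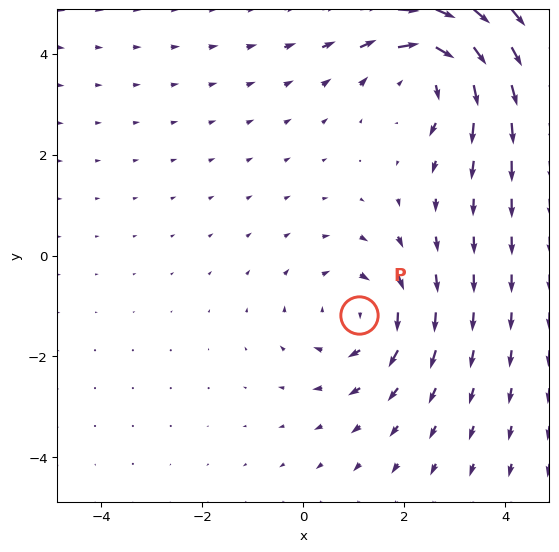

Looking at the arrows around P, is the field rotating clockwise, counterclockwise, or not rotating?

clockwise

Near P at (1.1, -1.2) the arrows circulate clockwise. The curl (z-component) there is about -3; negative curl means clockwise rotation.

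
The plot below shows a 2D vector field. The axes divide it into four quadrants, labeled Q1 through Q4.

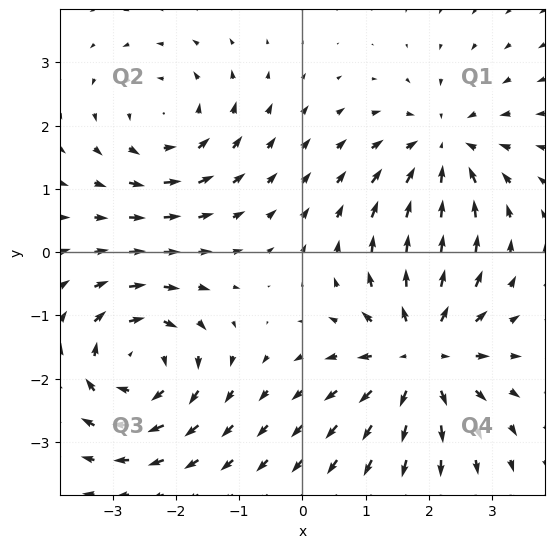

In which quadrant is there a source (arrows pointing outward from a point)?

The source sits at approximately (1.9, -1.6), which lies in quadrant Q4. The divergence there is about +4, positive as expected for a source.

Q4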